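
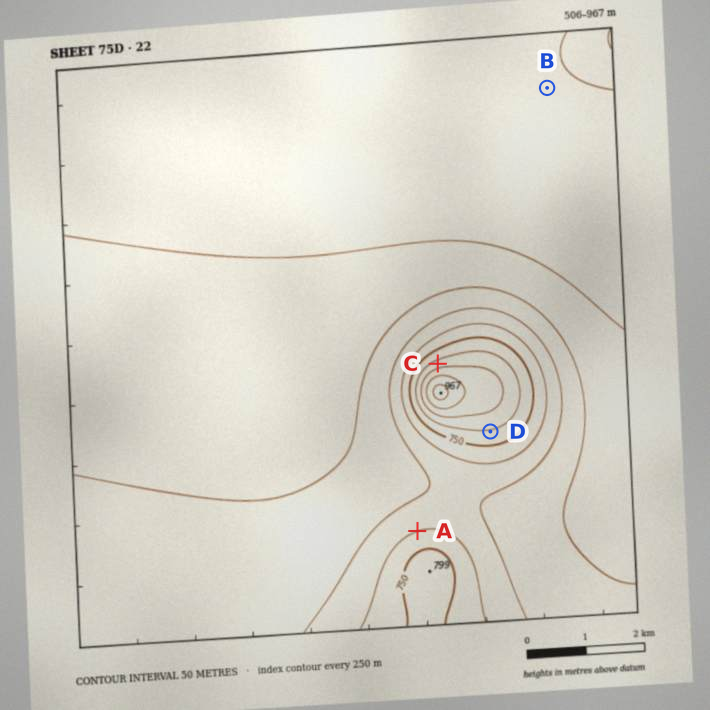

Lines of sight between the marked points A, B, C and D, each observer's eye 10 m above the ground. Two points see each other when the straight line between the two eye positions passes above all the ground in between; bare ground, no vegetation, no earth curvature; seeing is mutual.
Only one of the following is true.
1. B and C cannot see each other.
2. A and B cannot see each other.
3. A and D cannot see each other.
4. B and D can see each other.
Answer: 2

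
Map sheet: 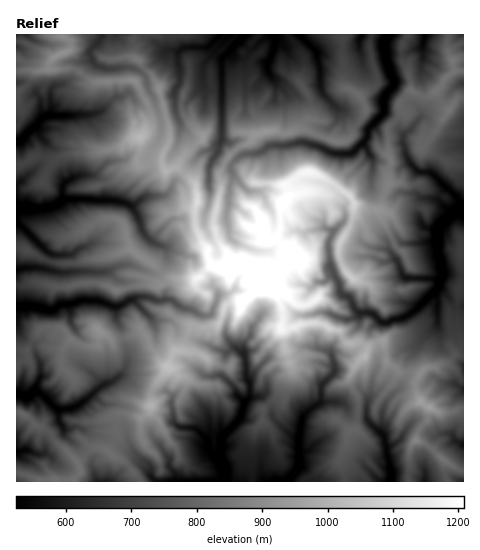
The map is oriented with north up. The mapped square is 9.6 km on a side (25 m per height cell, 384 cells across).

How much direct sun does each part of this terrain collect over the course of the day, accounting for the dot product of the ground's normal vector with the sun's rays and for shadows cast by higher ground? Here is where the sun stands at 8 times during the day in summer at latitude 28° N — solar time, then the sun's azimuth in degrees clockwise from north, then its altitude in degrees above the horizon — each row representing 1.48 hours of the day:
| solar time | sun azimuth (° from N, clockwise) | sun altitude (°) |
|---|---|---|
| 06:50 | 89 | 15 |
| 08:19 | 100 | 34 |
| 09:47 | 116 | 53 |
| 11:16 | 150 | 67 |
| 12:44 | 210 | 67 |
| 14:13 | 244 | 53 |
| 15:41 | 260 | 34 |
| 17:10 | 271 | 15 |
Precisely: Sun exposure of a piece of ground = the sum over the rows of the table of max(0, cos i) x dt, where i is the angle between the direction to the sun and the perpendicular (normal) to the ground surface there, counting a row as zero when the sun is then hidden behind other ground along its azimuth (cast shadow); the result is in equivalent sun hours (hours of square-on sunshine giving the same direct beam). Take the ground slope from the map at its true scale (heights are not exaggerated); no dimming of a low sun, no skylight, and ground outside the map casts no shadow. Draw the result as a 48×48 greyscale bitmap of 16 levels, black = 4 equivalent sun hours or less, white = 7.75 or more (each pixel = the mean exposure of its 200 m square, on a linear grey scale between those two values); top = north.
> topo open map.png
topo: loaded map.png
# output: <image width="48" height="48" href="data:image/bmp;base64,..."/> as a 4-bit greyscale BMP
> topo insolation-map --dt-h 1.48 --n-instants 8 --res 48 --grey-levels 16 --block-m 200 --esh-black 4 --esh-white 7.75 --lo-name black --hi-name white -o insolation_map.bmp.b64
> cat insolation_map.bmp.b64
<image width="48" height="48" href="data:image/bmp;base64,Qk32BAAAAAAAAHYAAAAoAAAAMAAAADAAAAABAAQAAAAAAIAEAAATCwAAEwsAABAAAAAAAAAAAAAAABEREQAiIiIAMzMzAERERABVVVUAZmZmAHd3dwCIiIgAmZmZAKqqqgC7u7sAzMzMAN3d3QDu7u4A////AOybq93d7vl73e7+3v7//J3/7v3Kq9ze3Va5rNvf/rq8nezM3v7//bve/+zIvOze62lo3s7v/c3bjbu83u7u7MzL3+7IvO3sicvd6q7u3t7J3MzNzO/+3MzM3//Xm+7ZiN3uhdzN7u29uc3Mvu/+3L7czv52t6uqvd78Vozu7t7udnvdyM79zaz+3udqyo3u7v2aWrze/u/8iL7e6nrr7pre68atvszu73RlczeqzL39mt7f6ovt/choitXKze7rvhSIzLaL3tm7jO3ex4Vu/u66vem8zMx6p+2u3tt2qprKvd3vyavM//6d7t3e3Mm4qtyb7v7IaczO7/yZaUfN//10ru7u/t28vc2K7tzuzN29/rqorHjN3+23Sd7P/s3e7O597d///N3M297cmzh73tzGm97eypms2+y+7v///e7azv6XUSer7dyWm7zcuqmYvbze7/3u7e7Lu7icuau93Mu7zuze3cvMzJz+7XzvvO6qu+/tiqjN3d7NyEVn3dy83avNxozJadxpre3dWpec3NzKNEgQBL3K7aUQA3hWWLRs2lE2e6lXyUIANTBZZCuq3cqrljEQRCWoUnyWq8q53MqZlmmLvLSa3f/tzMmbqndHe8y0aaqb7Zi4E2ns3dyKvv//7czMy7u73e14p4zd2pQWVZ3ty924zqy5domYnN7M7b68yZ3tzdtQKN2qgRSanIVXmqq7yqrMmXS83c2r7+2BOXurp6zKvu7bib7u/u7Jq3eneZWL3+1ySZaIWbuqvu1lmoes3upVq7vJkSes3Zpwjdy4m7u6zrR87+3M3bRK3bxqNL3uyXmAjcztt4u6vWjN3O/+3pO87cuLa87syJdhK+zdzcu6q7ypm73v7VTMy7mIWqnazu3JZ93u66rbd8mId4mphSjN3ct6Z1uX7c7ct+7v3Mvey+7tqFIAAImZrMxJV7hJ7e/uy8urvdqs7u7u3Lq8zcqpq6oWVyF5rf/+7VacqrzNvb3+l6vN7t3durkFhWvc3czNsoqd7u65vtvN24ed7/7u3bkYeKYyCO/nN5t9umNr3//e7+7r3e/tzqokmaiZYzQASJhrtmq+/6797/7+zM7crNhyqDNqlzAgAER8t47+3Wi6vd3d7u/rytymSsyVQhAWiEKsp77t3LmM3Mp4m+7sub3JWc7cynmrzINquc7u7sqqrLqbmKvcuLylS7vNzN24q7QrzZ3e7u24dWery6u8lrh1SYmIq83smskxz9ve7v3d3cu63Kq8d7mGa7ypq7uom91zju7t7u3N7//+uZy8d4u4e6vKuqyY3utTbu/+zu3c7///7MycdcrKjMurvNtr79ymGezuuq7+zd7/7tmqpazand2ozdp7y5rYVZiN2u7t3utSNVimmLzardya7Lx6zMzEesq53ru+y5iby815q827u9yqy7uM3cyljMmr3Ku73duru7m7uqzNzN3qvNqr3KyYm6i8y7yYi7x5urvO7arN27y8zanu7YuJrrjMu3fN7azau8zu7u7t3rvd7K7u7qi6etmKyA=="/>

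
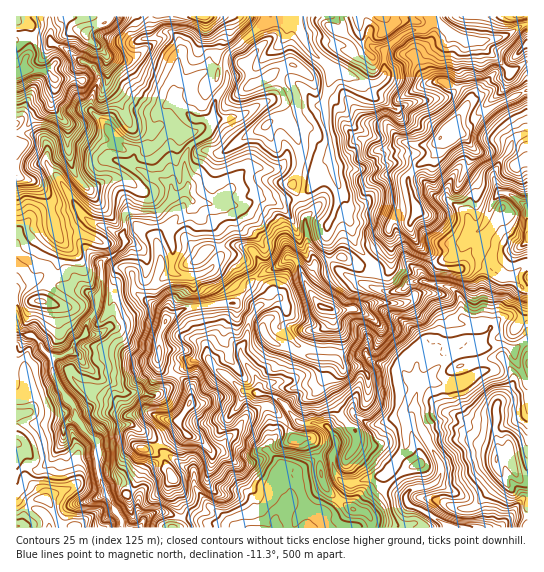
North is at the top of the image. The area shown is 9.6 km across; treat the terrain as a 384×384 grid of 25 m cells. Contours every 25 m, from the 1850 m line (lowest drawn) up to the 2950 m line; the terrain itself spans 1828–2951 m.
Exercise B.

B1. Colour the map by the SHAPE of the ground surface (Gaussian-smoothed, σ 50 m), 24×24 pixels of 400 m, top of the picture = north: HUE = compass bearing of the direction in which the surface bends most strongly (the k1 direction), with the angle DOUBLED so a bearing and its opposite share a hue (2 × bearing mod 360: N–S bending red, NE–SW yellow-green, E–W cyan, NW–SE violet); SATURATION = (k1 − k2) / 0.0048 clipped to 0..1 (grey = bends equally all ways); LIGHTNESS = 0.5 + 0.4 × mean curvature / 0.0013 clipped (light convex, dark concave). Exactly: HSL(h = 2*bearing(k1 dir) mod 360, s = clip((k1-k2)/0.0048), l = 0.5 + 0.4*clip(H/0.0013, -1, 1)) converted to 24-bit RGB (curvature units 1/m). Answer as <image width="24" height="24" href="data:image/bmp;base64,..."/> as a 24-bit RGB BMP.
<image width="24" height="24" href="data:image/bmp;base64,Qk32BgAAAAAAADYAAAAoAAAAGAAAABgAAAABABgAAAAAAMAGAAATCwAAEwsAAAAAAAAAAAAAwoGzTbk6ZdfN9NT3MQBZ8K0ADJkI8bxFizxedlMyUG5Dep15VoyVinWEblZWtoBmodu4a36zVULWmQNT2Hclh7kgSGYsS9c3g0mbxLje2D5WDoQESwBSSYb83Ibfyum3ZQxxp/aYMoCbZZGJa22BhlqFj9ujWLzKr3VtrlRMCDNMdsXorzFisUtcpGSaVNVbRJpLX31KqYNsdgKv3UqppWhJNZqQ8/TXOwNl2rp2WNiUPHhxVWRuQj1l0fNyl0kVRG4pX0WYvobJI56PlFODoXiVls+XXKPKkrCaRpmH0WqcJACFt1eQ6Nf0XtztmyQZHo9u0/jzP+BNOxNmxDeVUbpjCaGG666sipCyU5ilXat/fhl5YJlvcamcxqOQV7m+n5BnuaxuAKxDMgEdKY5RtKkUUBcate2+k+u+JUN97bDIMz5yP9pw4N0vbAo/d9+BlLIwqmJzRz6bQSllkMSnaW2MhL9ihEegwIqppsauIAAzgde0hr/Vi5Pn0e3674jM6KauKn9ZH+p/r3/kswS6yERNTrVzFIAT57qRMYF1RT1qfae1fbW9kHGu2s25PFdoj5pxdMhCjAeZic/LlUhFTSUQY1QGG14x6/jStnTRkAkhLBoHxRqqgI7Rz5u5MYxZt/OVNjJ4VVeEbZVcW2dAPGtVzbenszyumcOcGwBt1vXddR9bTkh2l3vF8u7ZHcuUwKkZNQwlS+KeokmKi2xLXoE6WKq81PffhP8SIxAzamiCZoKOm3+6U3inW30z0C5w7FYhVQEYADMBa9nIZH61NFCO9+3UQjO9gCBpc7BfJhdn0YSXirjbtTYsbmku295ZewCDebtVJVk/bXlmeIZgW2pNuGtST4cnagQ8fsCA1KqXAERFXYstK0RB68isvkZ+eVpnSnlPGpmou/G+LzuB3kzj5bak15QxB9X/qJb7nB1fL3VWX5JcjH1TMmVc03GBZlzZrsXWnaXGByJq0mN3X6yzVdu39rvqtp/wyavs67DOEUsmYyhPTbm52PPqwsT536L3sRv/6tX2aFbFHU22so9JZlI4qZhDPnk8jG9Pi2hUF2W5ex6kkdqJNXAoi4YkLzwRd15E0ZSy0W68FBUt0vnSdn1ALxYSXTgXuKMnCHUGcwABcg4WWdfPtcvdw/TYhG1zfmZckadhoR4vAKdQzo2kyHhiSDqU05ytI08/YVQuJN3c5dD7cf6Xsz/XobTcjDqS3dKGLAciofjPdKnYs3i7aJ55eIHQdF+HuIS2icfFiJnZRUjnfBkfl8qPR06KdrKSfU+7f9rbjzait+mSxlkMFhMgq1g+sz/J6ZeRkv6RYE4YQG9SkmR7pn93GHcYSHlmpsSKW4mKXB4ZaN9ODIhObHEis65uhVlraY1tZnxbVH1jrjQz77aXLlBggkmGPG953Ie77cTC2OXzOk3DTJhCnFa6Pkncc39JetOMPA031vPVi06JV26xoMPIMYI4g0xaa4FZhH1gc3BJgm49O5pCzYCkUCxeVHgweHdF4PHMWCwUiwkeU79aE3IzWA0KufHfih5/a/JDRbKurn/JglOzh1lITU6Yh2VWlYxgU3dqS5OkYsKUr3trgHxXMjF/0zS2adXT6IyE02BhELWQqsA9PBJisLbY1L2KDgkt7fbVKzM/dG1CglU/l6CKTkeQXXXS2LTjdVOZV3GBR6SJub2KRERqh0Kkjbneg0jCdblL15useEGatvHJEYvhcmTE3nBoHQ8k5fXCe6DISx1brNqoYnWegpKwMKyGRYFnvpHNwqfYXXWcg6iIQzKAi9HAdDKeiumshjHRz4DL37TZyqhMSEQrNm1MRi+G4uqtOOIZLwQVOqRemLNrTXBmi11gmHdRaiaNPFYeSIIwvHd/fY5tNDt0TLRTSr+pyh0RHm4SS41R1pOczWiSz3PkMFo3HmpL5d6tpyzYANvm4dWcjYJrXoR9VmR3ooSYGGaR79TjX2i3UrNdk0xcOqOrj7h8Wz8sQWuV6JDUPXvPNOKm7tbkGZu57rr6r5rqmPD0JZbnNQAg2O+pcrOwWn98TlF6dZFZOiGUs9yJUp+stovCsNvWaSVUZ0Exwc6MDxY1SsM+XLt7oEtZW4E9+ixtMGYNyKBtKWwOSgEZ1PfmRuGKeiKD0XGpNEddqGlHUpYtC2kp5JmvP5NKZiZItFiIXoWs4s5oBWpYzs3no2FbbHQ7SEQkGGk59tXxkbl6OyOAfdTJ4Vlc36R+PWGmyDUogiS5qeLYca3BgcueFGMxmldOZkJ9ktBtnGS4V0663aS7EYcPfjohvDJ1e4G5oUq9GZMA"/>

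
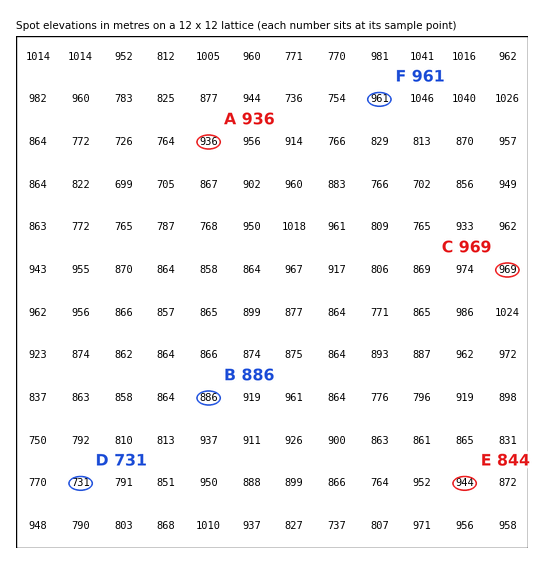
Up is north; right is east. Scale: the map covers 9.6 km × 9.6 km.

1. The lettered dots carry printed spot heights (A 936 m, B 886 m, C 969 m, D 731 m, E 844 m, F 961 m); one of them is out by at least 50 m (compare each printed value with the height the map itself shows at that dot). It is E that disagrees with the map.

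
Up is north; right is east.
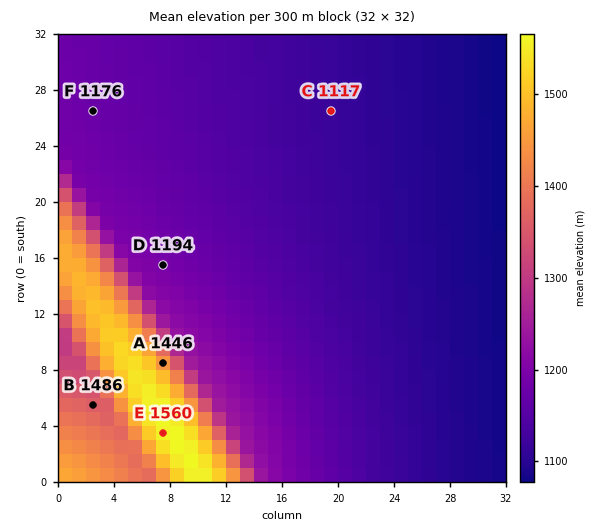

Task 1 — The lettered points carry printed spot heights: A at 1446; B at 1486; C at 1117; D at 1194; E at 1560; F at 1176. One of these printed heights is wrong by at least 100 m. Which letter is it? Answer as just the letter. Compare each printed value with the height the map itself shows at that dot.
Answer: B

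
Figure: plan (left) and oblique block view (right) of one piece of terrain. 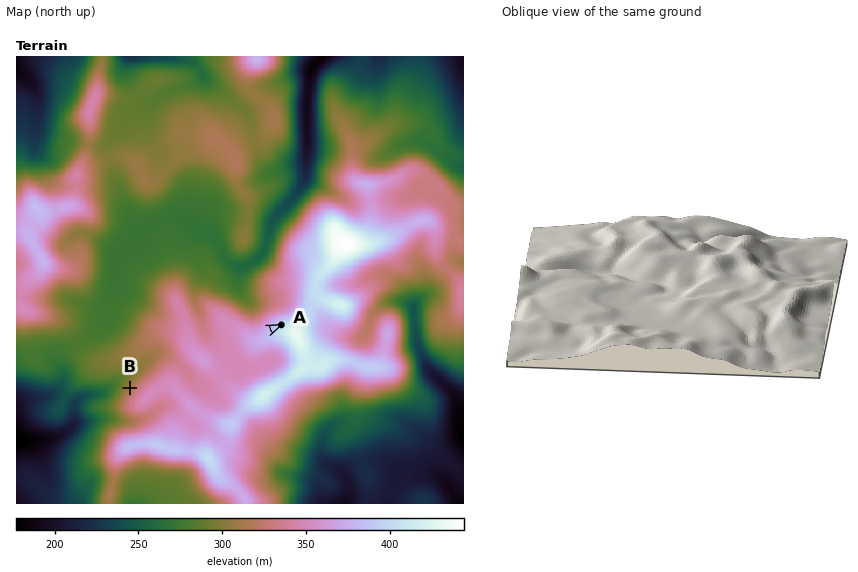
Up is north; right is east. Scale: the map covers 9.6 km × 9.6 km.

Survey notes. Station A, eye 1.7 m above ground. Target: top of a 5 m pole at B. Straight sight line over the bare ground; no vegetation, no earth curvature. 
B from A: not visible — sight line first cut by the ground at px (206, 356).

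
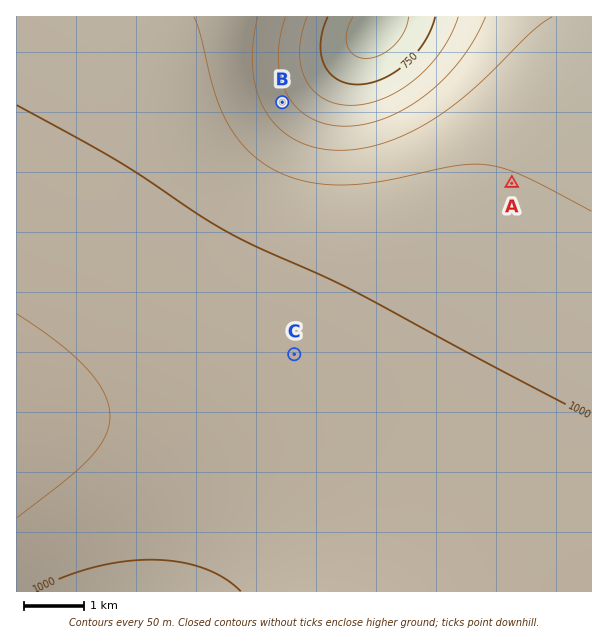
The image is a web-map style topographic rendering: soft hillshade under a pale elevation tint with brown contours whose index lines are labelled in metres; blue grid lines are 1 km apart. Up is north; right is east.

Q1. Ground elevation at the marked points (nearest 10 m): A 950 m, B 870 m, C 1020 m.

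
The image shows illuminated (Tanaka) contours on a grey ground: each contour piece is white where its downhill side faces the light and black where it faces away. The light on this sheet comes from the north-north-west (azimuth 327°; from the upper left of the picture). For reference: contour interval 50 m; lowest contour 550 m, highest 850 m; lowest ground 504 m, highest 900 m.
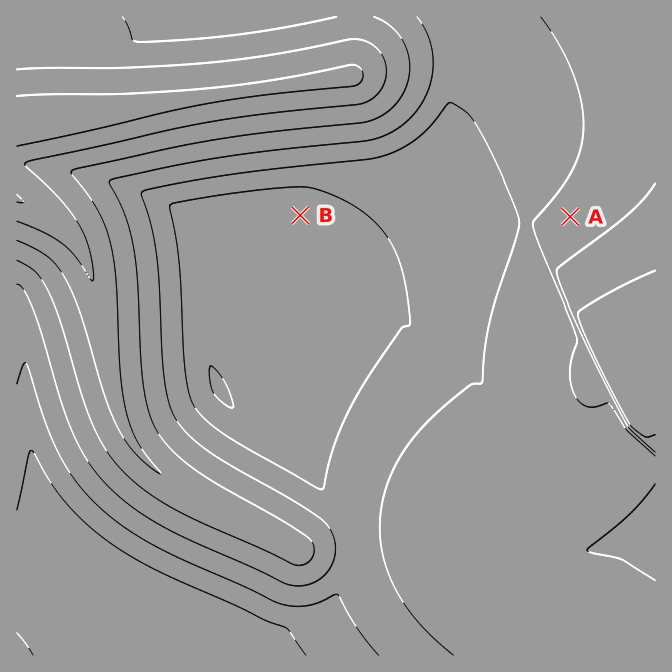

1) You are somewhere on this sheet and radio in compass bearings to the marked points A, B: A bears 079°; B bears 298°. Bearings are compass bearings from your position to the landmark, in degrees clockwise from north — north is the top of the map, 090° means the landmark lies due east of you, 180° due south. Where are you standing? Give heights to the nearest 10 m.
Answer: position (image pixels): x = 375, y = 255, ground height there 590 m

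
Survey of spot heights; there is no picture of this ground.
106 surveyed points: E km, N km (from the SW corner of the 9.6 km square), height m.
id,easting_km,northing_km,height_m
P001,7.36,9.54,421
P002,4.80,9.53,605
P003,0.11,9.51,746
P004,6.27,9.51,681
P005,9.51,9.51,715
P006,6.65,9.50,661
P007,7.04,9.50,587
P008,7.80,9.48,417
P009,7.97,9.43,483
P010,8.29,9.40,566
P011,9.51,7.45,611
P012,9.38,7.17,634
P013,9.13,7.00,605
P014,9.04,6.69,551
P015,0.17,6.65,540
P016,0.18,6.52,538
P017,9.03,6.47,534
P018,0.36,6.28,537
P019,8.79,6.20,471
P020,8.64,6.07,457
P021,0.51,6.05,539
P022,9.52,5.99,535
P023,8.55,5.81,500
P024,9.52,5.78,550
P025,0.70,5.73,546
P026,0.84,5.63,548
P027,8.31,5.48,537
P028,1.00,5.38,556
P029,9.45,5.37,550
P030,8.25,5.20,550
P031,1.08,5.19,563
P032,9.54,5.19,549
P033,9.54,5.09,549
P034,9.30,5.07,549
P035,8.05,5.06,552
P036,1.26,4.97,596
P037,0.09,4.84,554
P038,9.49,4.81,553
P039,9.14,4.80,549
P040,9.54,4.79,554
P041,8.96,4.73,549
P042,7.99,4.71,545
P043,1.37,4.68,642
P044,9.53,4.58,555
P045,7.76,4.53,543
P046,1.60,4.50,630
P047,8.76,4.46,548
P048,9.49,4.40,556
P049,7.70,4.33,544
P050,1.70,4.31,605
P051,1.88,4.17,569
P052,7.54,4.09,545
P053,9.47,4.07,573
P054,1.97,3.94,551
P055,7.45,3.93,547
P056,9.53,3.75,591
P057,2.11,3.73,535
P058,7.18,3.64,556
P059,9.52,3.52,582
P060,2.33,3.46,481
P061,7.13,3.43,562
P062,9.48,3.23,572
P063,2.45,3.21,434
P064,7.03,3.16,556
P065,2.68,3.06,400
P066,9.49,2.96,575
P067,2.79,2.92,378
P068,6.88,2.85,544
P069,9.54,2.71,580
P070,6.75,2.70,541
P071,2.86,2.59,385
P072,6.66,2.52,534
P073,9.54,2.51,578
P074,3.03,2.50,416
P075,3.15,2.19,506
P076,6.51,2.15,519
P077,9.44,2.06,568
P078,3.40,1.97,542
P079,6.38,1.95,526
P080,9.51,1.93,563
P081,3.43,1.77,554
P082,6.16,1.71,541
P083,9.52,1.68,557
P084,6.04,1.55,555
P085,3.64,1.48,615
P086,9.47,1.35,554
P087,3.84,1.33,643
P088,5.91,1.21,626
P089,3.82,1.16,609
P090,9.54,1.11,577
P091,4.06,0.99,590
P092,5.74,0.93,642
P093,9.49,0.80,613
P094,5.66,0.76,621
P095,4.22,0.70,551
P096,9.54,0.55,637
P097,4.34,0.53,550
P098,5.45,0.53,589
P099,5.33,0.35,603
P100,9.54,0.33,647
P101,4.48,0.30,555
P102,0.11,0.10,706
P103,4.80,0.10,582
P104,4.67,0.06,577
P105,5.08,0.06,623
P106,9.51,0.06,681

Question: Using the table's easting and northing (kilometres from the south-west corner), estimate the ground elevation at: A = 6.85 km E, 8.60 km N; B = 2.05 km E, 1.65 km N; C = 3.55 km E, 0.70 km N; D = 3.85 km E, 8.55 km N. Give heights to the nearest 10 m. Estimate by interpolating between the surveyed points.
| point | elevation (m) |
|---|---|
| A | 710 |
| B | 440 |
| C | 540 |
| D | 540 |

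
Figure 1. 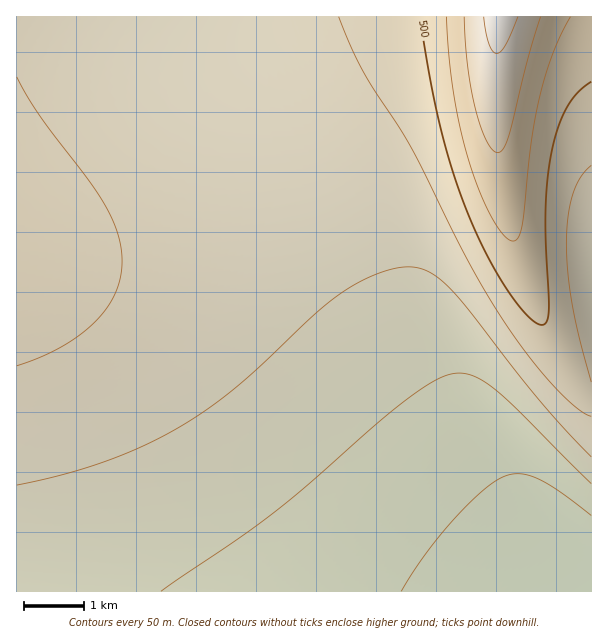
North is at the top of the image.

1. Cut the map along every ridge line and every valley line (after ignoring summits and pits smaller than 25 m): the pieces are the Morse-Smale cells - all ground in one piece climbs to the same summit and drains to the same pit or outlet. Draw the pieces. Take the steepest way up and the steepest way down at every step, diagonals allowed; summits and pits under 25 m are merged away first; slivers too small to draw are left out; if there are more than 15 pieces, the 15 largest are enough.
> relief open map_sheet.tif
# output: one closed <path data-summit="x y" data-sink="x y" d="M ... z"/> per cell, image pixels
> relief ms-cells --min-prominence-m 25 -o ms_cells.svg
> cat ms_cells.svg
<path data-summit="17 249" data-sink="591 591" d="M182 16l-166 1 0 574 563 1-37-38-49-59-91-123-68-103-126-213z"/><path data-summit="500 17" data-sink="591 591" d="M500 16l-317 0-1 2 26 38 126 213 78 118 54 74 64 79 46 49 5 3 10 0 1-193-10-3-5-7-29-53-20-51-20-67-9-53-5-63 2-52z"/><path data-summit="500 17" data-sink="591 282" d="M591 16l-90 0-3 17-4 51 5 81 17 83 12 37 20 51 29 53 10 9 5 0z"/>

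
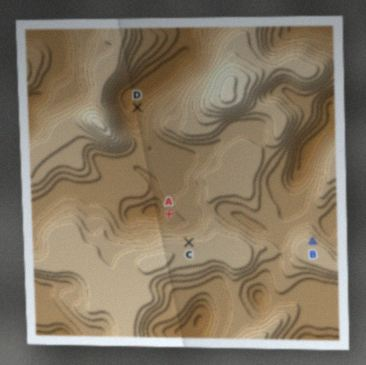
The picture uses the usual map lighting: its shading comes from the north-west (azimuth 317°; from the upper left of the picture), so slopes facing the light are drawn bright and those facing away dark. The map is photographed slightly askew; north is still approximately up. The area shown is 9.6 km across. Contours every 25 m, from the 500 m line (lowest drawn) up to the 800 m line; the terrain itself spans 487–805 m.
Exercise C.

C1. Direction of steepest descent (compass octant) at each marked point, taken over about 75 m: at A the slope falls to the W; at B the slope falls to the NE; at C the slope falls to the N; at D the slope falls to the NW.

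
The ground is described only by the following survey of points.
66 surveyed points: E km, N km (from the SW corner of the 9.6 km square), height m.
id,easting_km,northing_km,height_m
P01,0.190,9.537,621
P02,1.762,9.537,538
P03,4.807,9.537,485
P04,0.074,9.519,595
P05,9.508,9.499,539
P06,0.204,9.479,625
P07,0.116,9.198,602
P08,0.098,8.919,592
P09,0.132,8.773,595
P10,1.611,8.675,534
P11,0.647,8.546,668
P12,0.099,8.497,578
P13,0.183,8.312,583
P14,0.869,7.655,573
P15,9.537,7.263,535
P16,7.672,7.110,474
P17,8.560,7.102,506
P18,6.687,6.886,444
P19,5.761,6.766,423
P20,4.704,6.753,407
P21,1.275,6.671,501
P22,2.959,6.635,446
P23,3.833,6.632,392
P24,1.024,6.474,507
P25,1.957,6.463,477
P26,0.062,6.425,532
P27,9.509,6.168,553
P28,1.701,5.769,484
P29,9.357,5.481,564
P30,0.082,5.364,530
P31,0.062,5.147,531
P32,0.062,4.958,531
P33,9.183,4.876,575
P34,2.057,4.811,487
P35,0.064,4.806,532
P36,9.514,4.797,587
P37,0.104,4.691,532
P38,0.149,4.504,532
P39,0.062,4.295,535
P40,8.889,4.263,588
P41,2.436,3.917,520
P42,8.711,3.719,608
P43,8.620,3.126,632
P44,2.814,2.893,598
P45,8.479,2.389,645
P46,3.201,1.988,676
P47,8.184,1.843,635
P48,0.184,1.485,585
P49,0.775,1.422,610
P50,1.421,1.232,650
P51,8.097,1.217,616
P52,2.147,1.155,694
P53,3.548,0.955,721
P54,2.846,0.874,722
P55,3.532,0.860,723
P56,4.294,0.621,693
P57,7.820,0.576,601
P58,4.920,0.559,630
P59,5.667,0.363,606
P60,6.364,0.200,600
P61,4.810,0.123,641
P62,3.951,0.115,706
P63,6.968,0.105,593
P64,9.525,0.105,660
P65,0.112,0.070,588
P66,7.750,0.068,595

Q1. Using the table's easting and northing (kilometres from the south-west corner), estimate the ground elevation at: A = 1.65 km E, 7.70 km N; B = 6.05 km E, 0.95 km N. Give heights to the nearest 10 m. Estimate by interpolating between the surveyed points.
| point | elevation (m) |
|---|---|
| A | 500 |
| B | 610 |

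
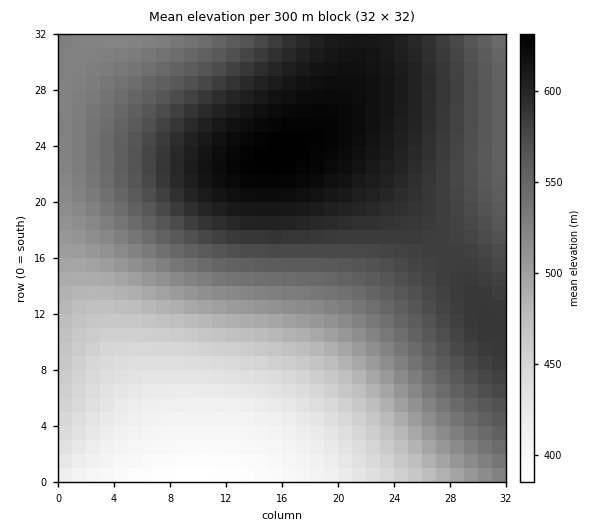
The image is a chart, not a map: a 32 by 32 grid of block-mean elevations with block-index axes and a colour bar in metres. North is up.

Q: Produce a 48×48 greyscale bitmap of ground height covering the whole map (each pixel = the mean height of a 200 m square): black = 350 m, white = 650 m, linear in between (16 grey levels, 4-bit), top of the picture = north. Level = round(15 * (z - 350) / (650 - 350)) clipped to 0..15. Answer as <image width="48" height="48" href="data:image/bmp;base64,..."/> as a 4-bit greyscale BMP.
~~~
<image width="48" height="48" href="data:image/bmp;base64,Qk32BAAAAAAAAHYAAAAoAAAAMAAAADAAAAABAAQAAAAAAIAEAAATCwAAEwsAABAAAAAAAAAAAAAAABEREQAiIiIAMzMzAERERABVVVUAZmZmAHd3dwCIiIgAmZmZAKqqqgC7u7sAzMzMAN3d3QDu7u4A////ADMzIiIiIiIiIiIiIiMzM0REVVZmd3iIiUMzMyIiIiIiIiIiIjMzM0REVVZmd4iJmUQzMzMiIiIiIiIiIzMzNERFVWZneIiZmURDMzMzIiIiIiIiMzMzRERVVmZ3eImZqlREMzMzMyIiIiIzMzMzREVVZmd3iJmaqlREQzMzMzMzMzMzMzNEREVVZnd4iZmqqlVERDMzMzMzMzMzMzRERFVWZneIiZqqq1VUREMzMzMzMzMzNERERVVmZ3iImaqqu1VURERDMzMzMzM0REREVVZmd3iJmaqru1VVRERERERERERERERVVWZnd4iZmqq7u2VVRERERERERERERFVVVmZ3eIiZqqu7u2VVVERERERERERFVVVVZmd3iImaqru7zGVVVVREREREVVVVVVVmZnd4iJmaq7u8zGZVVVVVVVVVVVVVVmZmZ3eIiZmqq7vMzGZVVVVVVVVVVVZmZmZnd3iImZqqu7vMzGZlVVVVVVZmZmZmZnd3d4iJmaqru7zMzGZmZmZmZmZmZmd3d3d3iIiZmaqru7zMzGZmZmZmZmZ3d3d3d4iIiImZmqq7u8zMzHZmZmZmd3d3d4iIiIiImZmaqqu7u8zMzHdmZmd3d3eIiIiIiJmZmZmqqru7vMzMzHd3d3d3eIiIiZmZmZmZmqqqq7u7vMzMzHd3d3eIiIiZmZmZqqqqqqqqu7u7zMzMzHd3d4iIiZmZqqqqqqqqqqu7u7u7zMzMy3d3iIiJmZqqqqqru7u7u7u7u7u8zMzMu4iIiIiZmqqqu7u7u7u7u7u7u7zMzMzLu4iIiJmZqqq7u7vMzMzMzMzMzMzMzMy7u4iIiZmaqru7zMzMzMzMzMzMzMzMzMu7u4iImZqqq7vMzMzM3MzMzMzMzMzMzMu7u4iJmZqqu7zMzd3d3d3d3czMzMzMzLu7u4iZmaqru8zN3d3d3d3d3d3czMzMzLu7uomZmqq7vMzd3d3e7t3d3d3d3MzMzLu7upmZmqq7vMzd3e7u7u7t3d3d3czMzLu7upmZqqu7zM3d3u7u7u7u7d3d3czMzLu7upmZqqu7zM3d3u7u7u7u7t3d3dzMzLu7qpmZqqu7zM3d3u7u7u7u7u3d3dzMzLu7qpmZqqu7zM3d3u7u7u7u7u7d3d3MzLu7qpmZqqu7zMzd3e7u7u7u7u7d3d3MzLu7qpmZqqq7vMzd3d7u7u7u7u7t3d3MzMu7qpmZqqq7vMzN3d3u7u7u7u7t3d3czMu7qpmZmqqru8zM3d3d7u7u7u7t3d3czMu7upmZmqqru7zMzN3d3e7u7u7t3d3czMu7upmZmaqqu7vMzM3d3d3u7u7t3d3czMu7upmZmZqqqru7zMzN3d3d7u7d3d3czMu7qpmZmZmqqqu7vMzM3d3d3d3d3d3czMu7qpmZmZmaqqqru7zMzN3d3d3d3d3czMu7qpmZmZmZmqqqu7vMzM3d3d3d3d3MzLu7qpmZmZmZmZqqqru7zMzd3d3d3d3MzLu7qpmZmZmZmZmaqqu7vMzN3d3d3d3MzLu6qg=="/>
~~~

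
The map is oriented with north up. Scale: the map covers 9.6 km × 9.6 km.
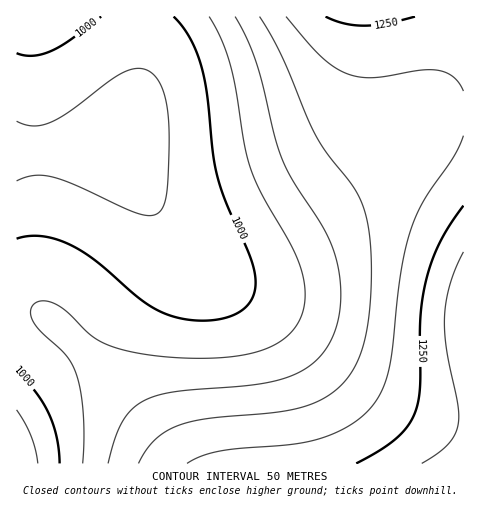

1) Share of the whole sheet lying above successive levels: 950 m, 92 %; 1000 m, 73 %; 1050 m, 56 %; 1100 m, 44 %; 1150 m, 33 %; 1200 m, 16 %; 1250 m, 6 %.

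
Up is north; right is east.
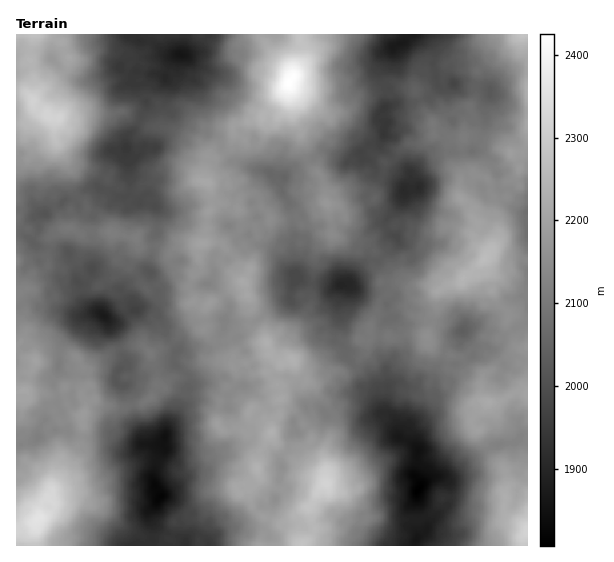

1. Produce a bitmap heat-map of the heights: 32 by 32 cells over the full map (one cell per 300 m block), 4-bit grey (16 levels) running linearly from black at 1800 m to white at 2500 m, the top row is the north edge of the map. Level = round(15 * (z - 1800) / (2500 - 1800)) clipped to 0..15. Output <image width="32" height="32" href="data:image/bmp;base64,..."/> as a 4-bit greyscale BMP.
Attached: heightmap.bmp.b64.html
<image width="32" height="32" href="data:image/bmp;base64,Qk12AgAAAAAAAHYAAAAoAAAAIAAAACAAAAABAAQAAAAAAAACAAATCwAAEwsAABAAAAAAAAAAAAAAABEREQAiIiIAMzMzAERERABVVVUAZmZmAHd3dwCIiIgAmZmZAKqqqgC7u7sAzMzMAN3d3QDu7u4A////ALuYdTMzM0Z4mql2QyI0WJu8qXZDI0RWeJmph2MiJFiau7qHUhI1Z4iJqZhjESNnmZu6l1IRNXiYiauoYxEjV5mJqYdTEjV4mYmrqGMRE1eIiJmGQiJGZ5mImodTITRniHeIdkIRRniJiIh1QiJGd3d3eIZTMkaIiYd3ZDIjV4iHh3iHZlRWd4iId2QzNFeJiJh4h1ZmVneImIdkREVXiIiId3ZVZlZ3iJiHZURVZniIiHd2VWZneImZh2ZVZmZ3eIh2VVZmZ3eJmHZmZmd2Z3iHZEM1VWd3iIdlVmZndmd3dlQyNFV4d4dmVEVmZ3Znh3ZURERWeIiHVVQ0VmeIiId2VEVVVnd4l1RDI1ZomZmHZlVFVVZ4iIdUVERVZomal2VVVmZneIh3ZmZlVVZ4mpdVZmZmZniHd2ZndlRWeJmXVVZWVVV4h3d2d3ZURXeIhmVVVURFeIh3Znh2VDRoiHdmZlRERniIdmZ3ZVMzWId3d3dlRFZ4iHZmdlRENGd3eIiYZDNFeIh3d3ZUREVmZ4iZqXVERWd4iIiHZERWZmd4qrqGVFVWeJmZmHUzVmZmeKuqhlREVWeJu6h2Q0VWZWiqmHVDMzRWis24dURVRFVomZhkMzIzRYrNuGVEREVWaJmIdTMyI0Z5u7hlMjRFZompmGUzMiNGiZqpdTIjRGeK"/>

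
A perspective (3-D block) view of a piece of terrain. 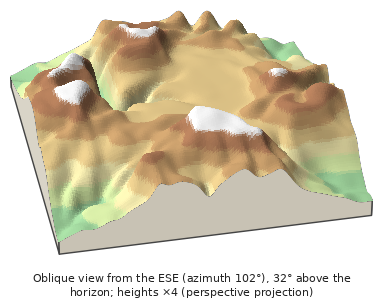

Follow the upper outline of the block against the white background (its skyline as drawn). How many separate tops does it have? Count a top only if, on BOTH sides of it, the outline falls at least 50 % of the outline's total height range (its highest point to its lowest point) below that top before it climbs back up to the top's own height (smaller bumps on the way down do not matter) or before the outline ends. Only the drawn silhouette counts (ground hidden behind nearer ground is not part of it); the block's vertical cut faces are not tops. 0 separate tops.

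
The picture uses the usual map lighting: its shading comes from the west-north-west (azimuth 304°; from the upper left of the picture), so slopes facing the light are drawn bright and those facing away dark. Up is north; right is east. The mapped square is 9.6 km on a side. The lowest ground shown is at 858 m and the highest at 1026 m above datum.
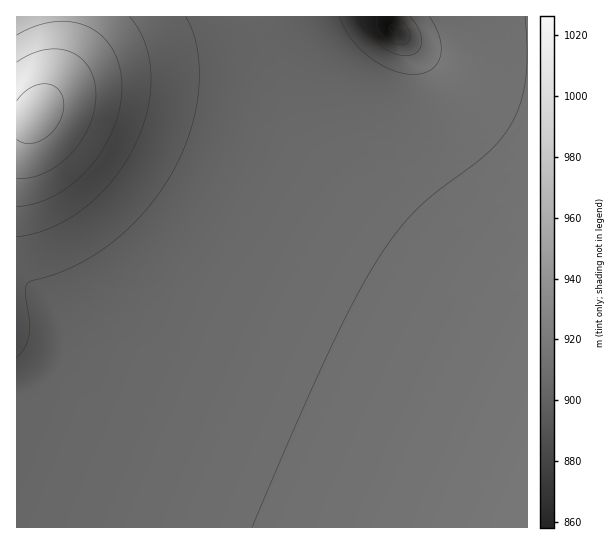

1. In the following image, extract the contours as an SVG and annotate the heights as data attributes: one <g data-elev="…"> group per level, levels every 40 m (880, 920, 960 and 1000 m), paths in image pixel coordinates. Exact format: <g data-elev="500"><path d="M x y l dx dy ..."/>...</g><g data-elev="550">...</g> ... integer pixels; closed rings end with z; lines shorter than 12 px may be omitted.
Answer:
<g data-elev="880"><path d="M396 17l9 7 5 9-1 8-4 3-11 0-11-7-6-11-1-5 2-4"/></g><g data-elev="920"><path d="M429 17l7 10 4 11 1 9-1 10-3 7-6 5-8 4-9 1-11-1-12-3-22-13-18-19-7-11-4-10"/></g><g data-elev="960"><path d="M17 237l17-3 16-6 16-8 16-10 15-13 14-15 12-16 10-17 8-18 6-18 3-19 1-19-2-16-4-16-7-14-8-12"/></g><g data-elev="1000"><path d="M17 179l13-1 15-5 13-8 13-11 10-13 8-15 5-16 2-15-2-14-4-12-8-10-11-7-13-3-13 1-15 4-13 8"/></g>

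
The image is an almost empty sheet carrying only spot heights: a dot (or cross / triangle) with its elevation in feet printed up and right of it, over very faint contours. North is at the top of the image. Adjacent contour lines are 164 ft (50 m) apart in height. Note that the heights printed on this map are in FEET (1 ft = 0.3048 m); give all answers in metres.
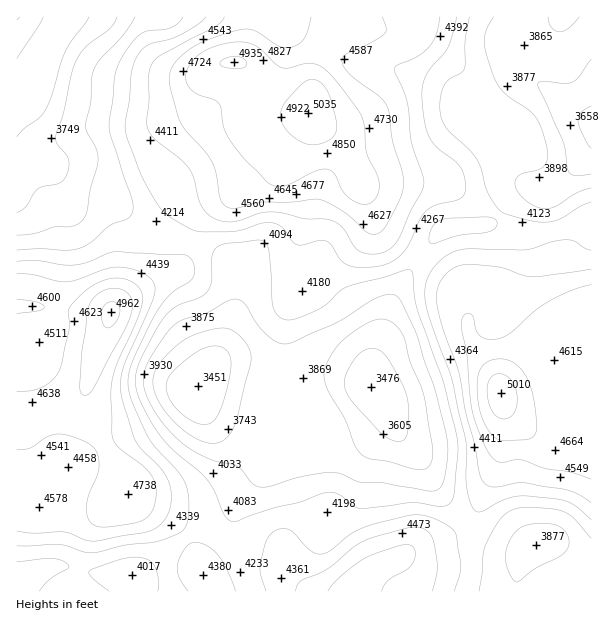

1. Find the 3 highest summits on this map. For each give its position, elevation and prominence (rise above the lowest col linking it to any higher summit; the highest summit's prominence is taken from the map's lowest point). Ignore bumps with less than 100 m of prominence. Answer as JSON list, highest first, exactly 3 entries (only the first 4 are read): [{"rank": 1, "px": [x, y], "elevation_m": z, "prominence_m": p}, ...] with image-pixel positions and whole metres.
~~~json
[{"rank": 1, "px": [308, 113], "elevation_m": 1535, "prominence_m": 483}, {"rank": 2, "px": [501, 393], "elevation_m": 1527, "prominence_m": 237}, {"rank": 3, "px": [111, 312], "elevation_m": 1512, "prominence_m": 222}]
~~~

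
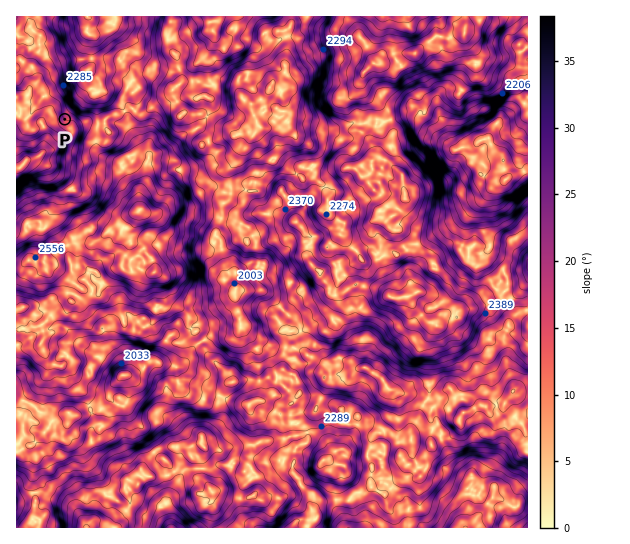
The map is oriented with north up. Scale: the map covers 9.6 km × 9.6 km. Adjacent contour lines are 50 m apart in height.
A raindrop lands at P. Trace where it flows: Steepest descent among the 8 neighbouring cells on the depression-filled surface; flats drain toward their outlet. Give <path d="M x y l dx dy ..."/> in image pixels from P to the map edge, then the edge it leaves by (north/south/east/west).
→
<path d="M65 119l-2 2-18 0-3 1 0 3 4 5-1 20-8 8-3 0-1 1-6 0-10 10"/>
exit: west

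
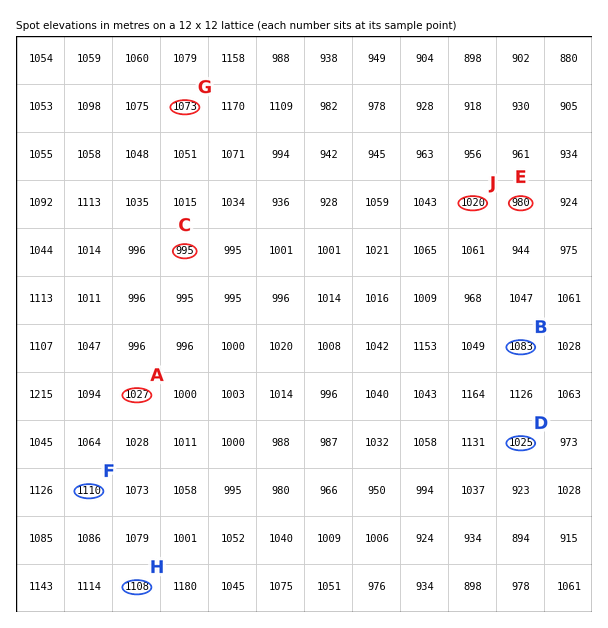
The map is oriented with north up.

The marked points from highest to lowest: B A C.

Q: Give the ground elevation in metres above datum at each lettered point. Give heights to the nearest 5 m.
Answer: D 1025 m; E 980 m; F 1110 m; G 1075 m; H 1110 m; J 1020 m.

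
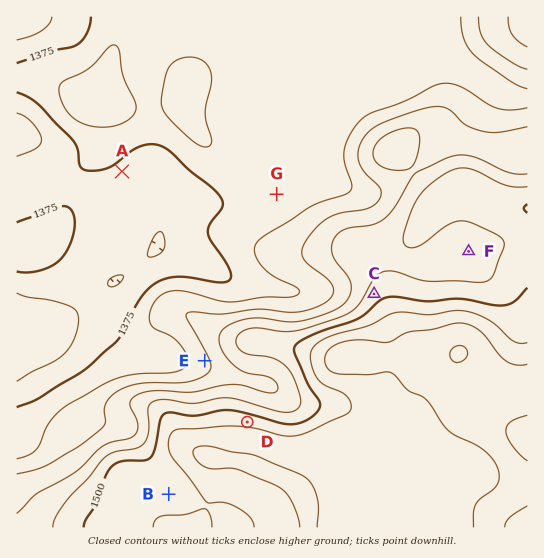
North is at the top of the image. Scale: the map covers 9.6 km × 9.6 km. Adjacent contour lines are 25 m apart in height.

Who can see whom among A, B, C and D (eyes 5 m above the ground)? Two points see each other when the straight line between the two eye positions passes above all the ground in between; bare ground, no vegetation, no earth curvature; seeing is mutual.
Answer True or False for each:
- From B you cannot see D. True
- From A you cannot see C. False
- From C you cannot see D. True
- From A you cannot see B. True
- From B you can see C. False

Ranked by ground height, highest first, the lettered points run F E G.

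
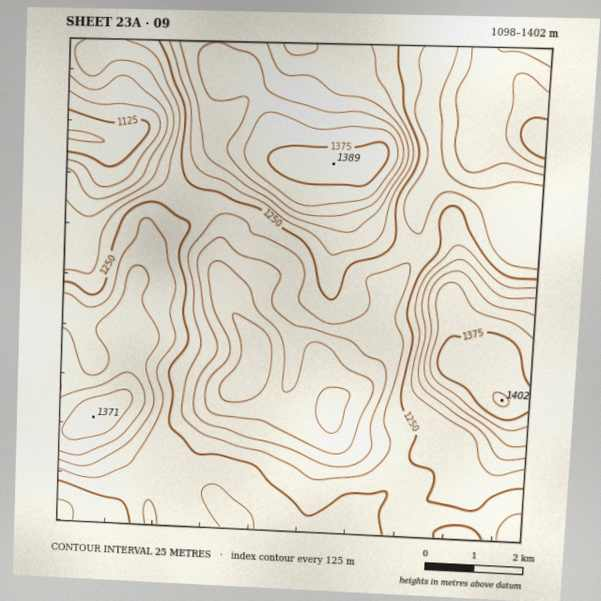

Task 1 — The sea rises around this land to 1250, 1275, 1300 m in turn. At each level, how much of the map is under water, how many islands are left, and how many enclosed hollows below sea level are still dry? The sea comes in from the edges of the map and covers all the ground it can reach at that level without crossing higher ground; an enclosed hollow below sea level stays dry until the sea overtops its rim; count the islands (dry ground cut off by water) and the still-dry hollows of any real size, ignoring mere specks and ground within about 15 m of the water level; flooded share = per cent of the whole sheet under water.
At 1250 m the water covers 50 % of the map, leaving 0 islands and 0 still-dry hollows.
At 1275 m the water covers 67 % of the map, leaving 0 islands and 0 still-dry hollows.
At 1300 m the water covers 76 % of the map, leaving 0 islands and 0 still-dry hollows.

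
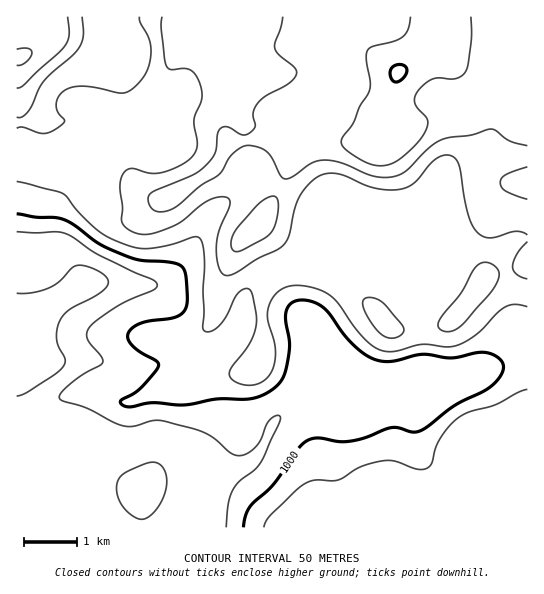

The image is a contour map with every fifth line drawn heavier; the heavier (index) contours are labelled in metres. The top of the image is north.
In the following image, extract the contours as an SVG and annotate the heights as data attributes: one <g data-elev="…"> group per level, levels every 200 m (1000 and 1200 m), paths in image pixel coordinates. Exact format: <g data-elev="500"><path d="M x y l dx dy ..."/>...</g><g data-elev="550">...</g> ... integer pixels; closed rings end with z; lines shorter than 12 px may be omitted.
<g data-elev="1000"><path d="M17 214l18 3 27 2 12 6 25 19 24 11 18 5 33 3 5 2 5 4 2 8 1 21 0 8-4 6-10 6-32 5-8 4-5 6 0 6 5 7 8 7 15 8 3 4-4 6-14 17-20 13 0 2 4 3 6 1 22-4 32 2 32-6 32 0 10-2 10-5 10-9 6-10 5-27-4-25 0-8 4-9 9-4 12 1 12 6 30 37 12 10 12 6 16 1 30-7 30 4 29-6 12 3 8 7 2 5-2 6-11 13-37 20-33 25-8 1-20-5-28 11-14 3-12 1-21-4-12 3-9 10-24 34-23 22-4 8-3 12"/></g><g data-elev="1200"><path d="M411 17l-3 12-5 8-9 4-21 5-5 4-2 8 4 23 0 9-11 17-6 16-11 16 0 6 4 5 14 9 13 6 12 1 10-4 16-13 12-14 4-8 1-6-11-14-3-6 2-7 6-8 12-7 21 0 6-2 4-4 3-8 3-23 0-25"/></g>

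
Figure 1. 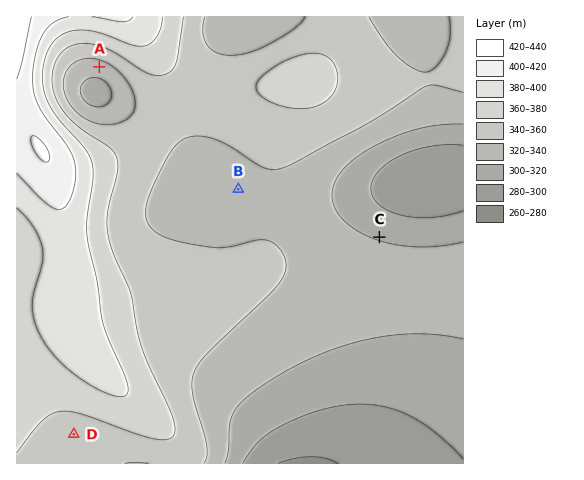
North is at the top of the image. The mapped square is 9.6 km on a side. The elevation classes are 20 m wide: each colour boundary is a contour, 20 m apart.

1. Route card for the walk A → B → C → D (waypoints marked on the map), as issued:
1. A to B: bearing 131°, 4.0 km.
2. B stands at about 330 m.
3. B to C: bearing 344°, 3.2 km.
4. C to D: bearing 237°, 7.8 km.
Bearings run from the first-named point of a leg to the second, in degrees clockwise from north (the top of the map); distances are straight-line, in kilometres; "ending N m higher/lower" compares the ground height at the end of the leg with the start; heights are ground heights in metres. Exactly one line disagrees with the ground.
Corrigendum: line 3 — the bearing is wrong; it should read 109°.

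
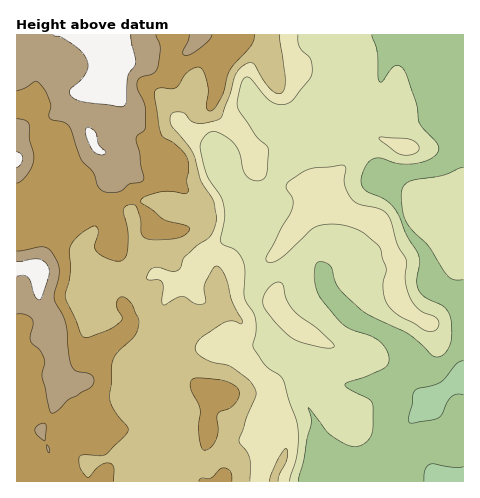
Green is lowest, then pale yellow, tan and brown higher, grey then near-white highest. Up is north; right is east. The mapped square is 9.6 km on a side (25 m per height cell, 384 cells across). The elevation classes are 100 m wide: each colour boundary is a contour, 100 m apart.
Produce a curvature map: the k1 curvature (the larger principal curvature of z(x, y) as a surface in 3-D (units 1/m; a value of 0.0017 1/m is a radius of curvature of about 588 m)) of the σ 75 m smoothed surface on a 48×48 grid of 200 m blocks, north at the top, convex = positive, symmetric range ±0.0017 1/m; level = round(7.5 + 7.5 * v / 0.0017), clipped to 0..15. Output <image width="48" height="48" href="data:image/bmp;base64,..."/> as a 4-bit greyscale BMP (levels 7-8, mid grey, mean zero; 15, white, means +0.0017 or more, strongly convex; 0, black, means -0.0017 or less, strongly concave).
<image width="48" height="48" href="data:image/bmp;base64,Qk32BAAAAAAAAHYAAAAoAAAAMAAAADAAAAABAAQAAAAAAIAEAAATCwAAEwsAABAAAAAAAAAAAAAAABEREQAiIiIAMzMzAERERABVVVUAZmZmAHd3dwCIiIgAmZmZAKqqqgC7u7sAzMzMAN3d3QDu7u4A////AIeJqIiKh4eJmZqZuoeN6FeIeIiImYd3iHiKuHeJmIeId4qJq6iL+4d4iIh4mod4iHiMuHeJiIiId5uZmah4/ph4iZh3mpiIiXeNl3iId4mIeIzKiIh335d4iZmIipiIiXish4iIiJmYd3v6d3d3v5d4iZmZiJmIiYm7Z4mImrqId3r6iId3z6mJmZmYeImIiYich4iby5iHd4v5iXd43KmJmpmIiHiIiXd6qHm8lnd3d3nYmod52oibqpmHd3d4iXeJuZq6ZneIh3nJq5iK2Hi7qpqpiId4mXeJqIm5Z4iIiJ3/7cqqyHq5iIiJmHd4mXeJqZq6iIiIeM/Lu7mpuZqHiIiIiImJmHibuqq6d3eIedqImYmpqIqIiIiImZqphnd52oi6dneIi7l3mIuYh4mIiIibqIm7hndp6om7l3eIq5h3iJt3iJiImqrMl3i8mIl66om8yoiJuYd3eLlniZiazM3Kh3i9qoqq6oeKvcmJuZmXeNp3mZq7qZmZdnrNqnet6oZ4icqJuYmqmeqIqqupd3iIh63tmGWP6Yd4iKuYqYiJm+qJq6mId4iJm//tqIjfqHd4maqYioiIrambqYiId4iav/ubp5r9dWeIm6q3ipiJ22ermId3iIiaz6d5l3n8ZneJq4epiJma2XebmYd3iImZz3VomGjsmYiJmYaKh3mbuYaKqYd4iZmJvnZ4qcvtuYd3iYh3moecqZiJmYd3iIiIrpd4u//cqYiJrKiIqoedmZmpmYZ4iIiIrbl563nMl3mrvIaIiZebmYiamYd4h3iJzKmOx2eruXiZu5mYiZipaHd5qqh3ZniK6ne+h3iJq5h4u5ze7czad3d4mqmHZoid54rpd3iHiaqIynnKqrz7h3d4iZqpiarPuK+XeId3iIh5uHq3eIncmHd3iZmrzu7+qdx3eId3iIeKpoqHeIrbmHd3eIiKu7q7mfpnd6iHeJmaqYd3eK3amIh4iIeKuoeIift3d7h3d4mqq5mpms2YiImJmYmauXV3i9/9qdmId2eaqb66mdxniKupmaqpunVniZms7eqYiHebiNl4ivp3iKyoiImZvJZniIiHjPyYiaq7rLiZnel3d72Xd4iHjMhnqqqpiuuHd4zbu5iIv7lnd9yZh3h3ecua7//sl8lnd464mXia2phVavqJqYiHd4rP/tuql7p3Zq6YmXrKiKtVv8dniZiId3raiKl4iJqqmMyImpu3Vq28/Ih3eIiHeJuXaKl3d4iJurmIiqqod4z+t3iIiHiIiKp3eKl3d4dniZiHi7uYeYn/l2eKuoiIiJiHeJmIiId3m8uorbiImoevyHed+4eIiYh4iZiIiIiIqqvMzHV2q3af11ef6piJiHd4iZh4iJiJp3iazIequ2af5kfPqZmYiId4iZh3d5iJp2eKu83KrYiu+XrvmIiHeIiHiZh3d4mIp2eau6mojdma/6rfiImYiIiHiYiId4iJl3iruoeZieyIn8vNh3iZmYiIiYeId4iaq8uqmYZ4dp3Ki9uKl3aIiId4mYd4iA=="/>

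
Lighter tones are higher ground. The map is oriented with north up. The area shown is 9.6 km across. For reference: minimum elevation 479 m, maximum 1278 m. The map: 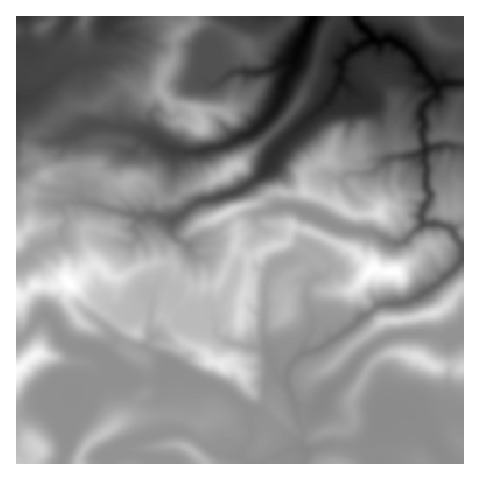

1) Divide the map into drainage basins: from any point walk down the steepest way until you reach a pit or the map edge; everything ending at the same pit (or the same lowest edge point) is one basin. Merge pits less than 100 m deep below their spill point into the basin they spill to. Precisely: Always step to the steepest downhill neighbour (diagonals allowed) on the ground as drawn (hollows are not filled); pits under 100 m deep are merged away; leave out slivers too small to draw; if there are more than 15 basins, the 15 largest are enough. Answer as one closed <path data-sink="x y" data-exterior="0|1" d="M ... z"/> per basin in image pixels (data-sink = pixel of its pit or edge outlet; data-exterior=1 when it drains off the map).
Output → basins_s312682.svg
<path data-sink="374 39" data-exterior="0" d="M463 16l-128 0-12 22-9 37-14 27-10 13-52 50-7 3-6 7-19 9-10 0-12-15-5-10 0-8 5-12 10-11 8-2 0-6-8-11-23-5-11-13-12 4-17-9-8 1-28 20-22 0-23 14-8 11-11 6-2 10 5 11-18 9 1 296 447-1z"/><path data-sink="313 17" data-exterior="1" d="M334 16l-42 0-2 4-16 15-21 13-11-2-19 7-44 0-5 3-11 19-3 14 11 15 23 5 8 11 0 6-8 2-6 6-9 17 3 15 14 18 5 1 8-2 16-8 6-7 7-3 52-50 10-13 14-27 9-37z"/><path data-sink="109 17" data-exterior="1" d="M193 16l-176 0-1 151 18-8-5-11 2-10 11-6 8-11 23-14 22 0 31-21 5 0 17 9 11-3 4-17 11-19 1-17 17-15z"/>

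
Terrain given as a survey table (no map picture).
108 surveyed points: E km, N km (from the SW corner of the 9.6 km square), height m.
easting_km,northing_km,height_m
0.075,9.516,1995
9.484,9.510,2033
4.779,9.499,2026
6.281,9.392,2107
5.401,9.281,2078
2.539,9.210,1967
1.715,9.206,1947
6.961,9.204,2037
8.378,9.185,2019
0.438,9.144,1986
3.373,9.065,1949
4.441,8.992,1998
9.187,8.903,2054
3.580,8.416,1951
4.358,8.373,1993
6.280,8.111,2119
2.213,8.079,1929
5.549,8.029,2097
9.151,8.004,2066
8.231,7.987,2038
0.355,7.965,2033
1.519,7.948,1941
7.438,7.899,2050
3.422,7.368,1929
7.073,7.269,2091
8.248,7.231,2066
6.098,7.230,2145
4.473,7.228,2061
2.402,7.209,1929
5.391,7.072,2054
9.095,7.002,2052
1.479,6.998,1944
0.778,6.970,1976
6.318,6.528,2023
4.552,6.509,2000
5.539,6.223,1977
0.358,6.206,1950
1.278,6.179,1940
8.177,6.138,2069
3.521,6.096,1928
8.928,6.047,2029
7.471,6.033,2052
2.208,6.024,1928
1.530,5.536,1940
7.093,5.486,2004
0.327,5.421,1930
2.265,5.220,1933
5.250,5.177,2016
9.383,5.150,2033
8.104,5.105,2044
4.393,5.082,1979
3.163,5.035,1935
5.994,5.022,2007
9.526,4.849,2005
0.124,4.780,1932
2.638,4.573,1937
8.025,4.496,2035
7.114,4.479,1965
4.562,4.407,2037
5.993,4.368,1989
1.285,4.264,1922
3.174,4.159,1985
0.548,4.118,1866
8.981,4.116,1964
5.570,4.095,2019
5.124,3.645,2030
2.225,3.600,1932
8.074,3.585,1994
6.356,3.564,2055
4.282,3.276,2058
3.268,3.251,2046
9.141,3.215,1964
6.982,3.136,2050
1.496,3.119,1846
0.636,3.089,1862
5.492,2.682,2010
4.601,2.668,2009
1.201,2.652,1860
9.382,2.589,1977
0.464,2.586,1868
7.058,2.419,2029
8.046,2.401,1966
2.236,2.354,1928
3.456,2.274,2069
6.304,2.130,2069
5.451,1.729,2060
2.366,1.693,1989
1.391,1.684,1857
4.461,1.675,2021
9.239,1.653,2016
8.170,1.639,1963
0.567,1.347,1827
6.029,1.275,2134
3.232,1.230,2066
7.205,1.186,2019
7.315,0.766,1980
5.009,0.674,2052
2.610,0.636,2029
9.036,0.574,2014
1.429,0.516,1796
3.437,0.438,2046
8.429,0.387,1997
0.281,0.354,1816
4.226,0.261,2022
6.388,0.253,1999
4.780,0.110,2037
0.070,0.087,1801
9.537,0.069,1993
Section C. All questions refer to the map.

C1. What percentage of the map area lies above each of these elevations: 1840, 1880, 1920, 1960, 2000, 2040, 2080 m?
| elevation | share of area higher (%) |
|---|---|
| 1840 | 97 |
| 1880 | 92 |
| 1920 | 90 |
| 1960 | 70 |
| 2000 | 49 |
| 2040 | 24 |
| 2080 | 6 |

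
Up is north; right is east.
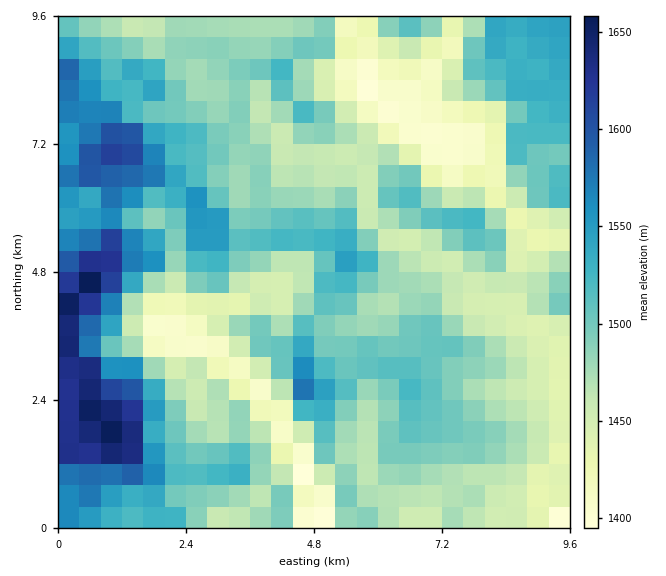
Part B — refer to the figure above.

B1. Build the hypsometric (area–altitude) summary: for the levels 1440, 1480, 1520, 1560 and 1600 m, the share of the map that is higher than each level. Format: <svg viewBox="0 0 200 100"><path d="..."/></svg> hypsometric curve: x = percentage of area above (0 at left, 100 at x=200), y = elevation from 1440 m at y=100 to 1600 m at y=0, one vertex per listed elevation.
<svg viewBox="0 0 200 100"><path d="M172 100l-60-25-58-25-30-25-12-25"/></svg>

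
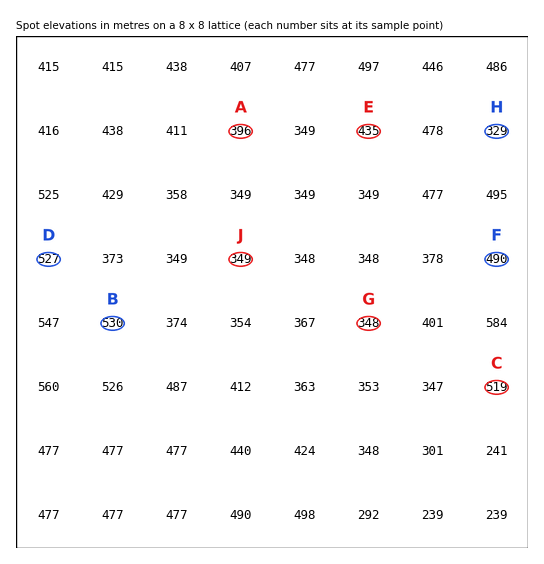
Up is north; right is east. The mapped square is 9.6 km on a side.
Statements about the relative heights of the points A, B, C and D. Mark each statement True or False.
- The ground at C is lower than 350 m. False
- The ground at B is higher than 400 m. True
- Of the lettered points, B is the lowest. False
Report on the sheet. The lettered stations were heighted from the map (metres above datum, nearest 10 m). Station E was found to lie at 440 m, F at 490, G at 350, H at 330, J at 350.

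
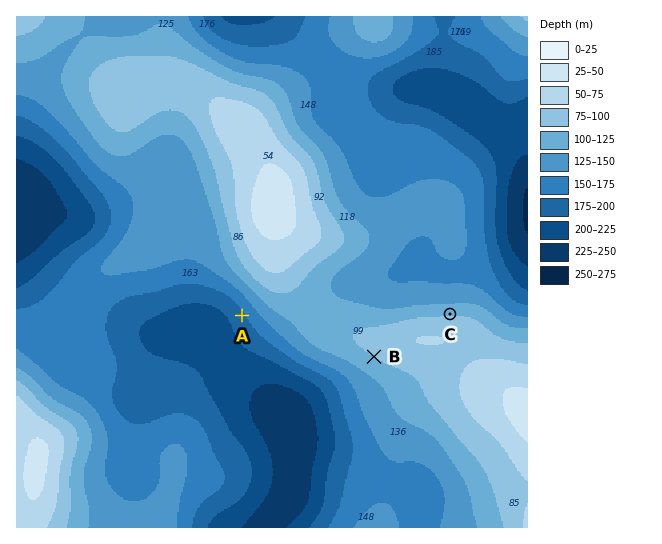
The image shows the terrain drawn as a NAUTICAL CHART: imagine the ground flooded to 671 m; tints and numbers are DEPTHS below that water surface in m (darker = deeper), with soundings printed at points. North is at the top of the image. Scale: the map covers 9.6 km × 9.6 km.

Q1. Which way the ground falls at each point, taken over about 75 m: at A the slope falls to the SW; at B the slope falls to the SW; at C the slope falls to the N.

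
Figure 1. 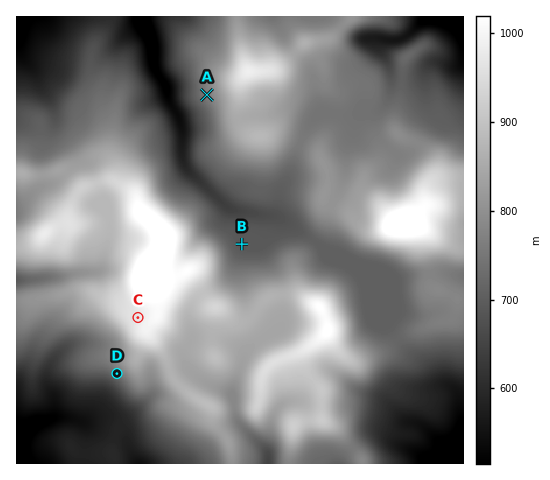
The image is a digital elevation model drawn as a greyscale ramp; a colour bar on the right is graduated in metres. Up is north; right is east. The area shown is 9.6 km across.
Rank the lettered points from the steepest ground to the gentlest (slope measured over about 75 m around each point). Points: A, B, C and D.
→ D A C B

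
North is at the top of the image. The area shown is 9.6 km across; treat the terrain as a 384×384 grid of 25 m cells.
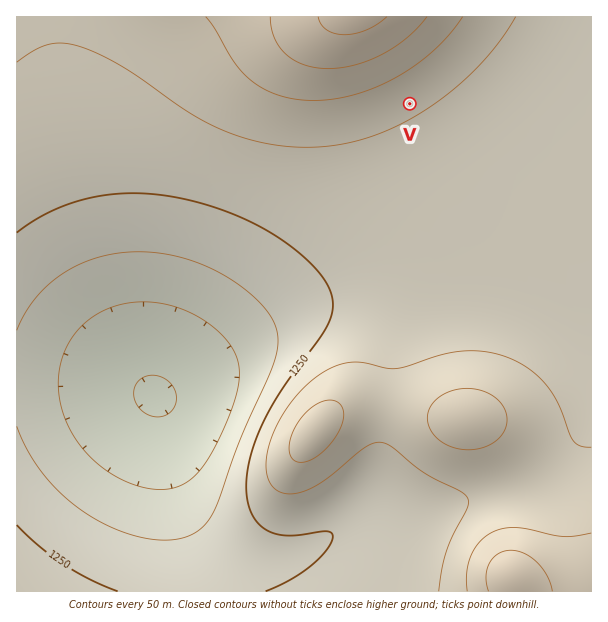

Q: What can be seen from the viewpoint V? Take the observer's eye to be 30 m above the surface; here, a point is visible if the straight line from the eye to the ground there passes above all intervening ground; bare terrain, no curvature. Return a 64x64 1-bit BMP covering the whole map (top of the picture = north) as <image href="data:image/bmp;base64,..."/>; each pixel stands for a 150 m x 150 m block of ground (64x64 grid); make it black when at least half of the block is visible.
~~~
<image width="64" height="64" href="data:image/bmp;base64,Qk0+AgAAAAAAAD4AAAAoAAAAQAAAAEAAAAABAAEAAAAAAAACAAATCwAAEwsAAAIAAAAAAAAA////AAAAAAD///AAAAAABv//8AAAAA4////wAAAAD/////gAAAAP////+AAAAAf////4AAAAAf////gAAAAAH////AAAAAAP///8AAAAAAf///wAAAAAB////AAAAAAH///+AAAAAAf///4AAAAAB////wAAAAAD//4PAAAAAAP/+AOAAAAAB//gAcAAAAAH/8AB/gAAAAf/gAD/4AAAB/8AAH/4D/AP/gAAf//////+AAA///////wAAB///////AAAH//////8AAAP//////gAAAf/////+AAAA//////4AAAD//////gAAAH/////+AAAAP/////4AAAA//////gAAAB/////+AAAAD/////8AAAAP/////wAAAA//////AAAAD/////+AAAAP/////4AAAA//////wAAAH//////gAAA//////+AAAH//////8AAAf//////wAAD///////AAAf//////wAAD//////8AAAP/////+AAAA//////AAAAD/////8AAAAH/////wAAAAP/////AAAAAf////8AAAAA/////wAAAAB/////AAAAAH////8AAAAAf////wAAAAA/////AAAAAD////8AAAAAP////wAAAAAf////AAAAAB////8AAAAAD////wAAAAAH////AAAAAAP///8AAAAAAP+H/w=="/>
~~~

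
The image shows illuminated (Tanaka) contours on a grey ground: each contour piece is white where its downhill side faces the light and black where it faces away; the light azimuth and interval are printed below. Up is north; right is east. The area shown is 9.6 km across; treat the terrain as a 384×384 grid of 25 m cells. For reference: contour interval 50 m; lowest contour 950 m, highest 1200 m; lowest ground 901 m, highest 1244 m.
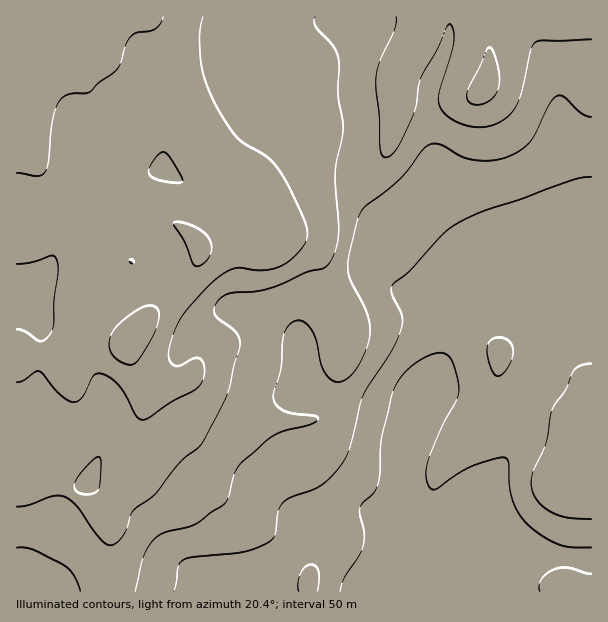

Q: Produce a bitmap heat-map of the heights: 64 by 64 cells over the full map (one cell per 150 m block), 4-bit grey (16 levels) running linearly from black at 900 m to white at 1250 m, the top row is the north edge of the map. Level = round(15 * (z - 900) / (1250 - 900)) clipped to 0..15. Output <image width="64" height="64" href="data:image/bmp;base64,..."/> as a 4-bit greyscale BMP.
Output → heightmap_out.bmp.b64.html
<image width="64" height="64" href="data:image/bmp;base64,Qk12CAAAAAAAAHYAAAAoAAAAQAAAAEAAAAABAAQAAAAAAAAIAAATCwAAEwsAABAAAAAAAAAAAAAAABEREQAiIiIAMzMzAERERABVVVUAZmZmAHd3dwCIiIgAmZmZAKqqqgC7u7sAzMzMAN3d3QDu7u4A////AGZmZmd3d3ZlVERDMzMzNERUQyERESIQABIhEAESIjIiZmZmZ3iHdmVUREMzMzM0RERDIRERIhABEhEAARIiIiJmZmZ3iIh3ZVREREQzMzREREMyEREhEREREQABEiIiImZmZ3eIiHdlVEREREREREREQzIhEREREREQAAERIiIiZmd3eIiIh2ZVVVVEREREREREMyIRERERERAAEREiIiJ3d3d4iZiHdmVVVVVVVEREREMzIhEREREREAAREiIiInd3d4iJmYh3ZmZmVVVVREREMzMiIREREREQAREiIzMzd3eIiJmZmId3d2ZmZVVEREMzMyIhEREhEREREiIzRESIiIiJmZmYiId3dmZmVUREQzMyIiERESIRERESI0RERJiIiJmZmZmIiHd3ZmZVVEREMzIiIRESIhERESI0RVVVmZmZmZmZmZiId3d2ZlVURERDMyIhERIiERERIjRVVVWpmZmZmZmZmYh3d3dmVVVVREQzMiEREiIiERIjRFVVVaqZmZiJmaqpmIh3d2ZlVVVVREMyIRESIiIiIiNEVVVVqqmZmYmZqqqZiIh3ZmZlVVVUQzMhERIzIiIiIzRVVVWqqqmZmZmqqpmIiId2ZmZlVVVEMyEREjMzIiIiNFVVVZqqqpmZmaqqqZmIh3dmZmZlVUQzIRESIzMzMiI0RVVVmqqqqZmZqqqqmZiId3ZmZmZlVDMhEBEjMzMzMjNFVVWaqqqqmZmqqqqpmIh3d2ZmZmZUMyIRESMzRDMzM0VVVaqqqqqZmaq6qqqZiHd3d2ZmZlRDIhEREjNEQzMzRFVVqqqqqqmaq7uqqpmId3d3ZmZmZUMiIRESM0REMzNEVVWqqqu6qZqru7uqqZiHd3ZmZmZlQzIhEREjNERDNERFVaqqq7uqqrvLu7uqmId3ZmZmZmVDMiERESI0REM0REVVqqq7u6qrvMy7u7qph3d2ZmZmZVQyIhERIjNERERERFW7q7zLurvMzLu7uqmId3ZmZmZmVDMiEREiNEREREREVbu7vMu7vMzMu7u6qYiHdmZmd3ZlQzIhEiI0RERERERFu7u8y7vN3cy7u7qpiId2ZmZ3d2ZUMyIiIzRERERERES7u7y7vN3t3LuruqmYh3ZmZnd3dlRDMiIjNEVERERERLu7u7u83u7cu6qqqZiHdmZmd3d2ZUMzMzM0REREMzMzu7u7u7ze7u3LqqqZmId3Zmd3d3ZlRDMzMzREREMzMzO6qru7vM3u7cuqqZmIh3dmZ3d3dmVEQzMzM0REMzMzM6qqu7u7zN3ty7qZmIiHd3d3eHd2ZUREMzMzMzMzMzMzqqq7zLu8zd3MuqmIiIh3d3eIh3ZVREQzMzMzMzMzMzOqqrvMy7zMzMzLqZiIiId3d4iHZlRERDMzMzMzMzMzM6qqu8zMzMzMzMy6mZmZiIiIiHdlVEREMzMzMzMzMzMzqqq7vMzMzMzMzMuqqqmZiIiIdlVUREQzMzMzMzMzMzOqqru7zMzdzMzNzLuquqqZmIh2VVVEREMzMzMzMzMzM7u7u7vMzd3MzM3cy7u7u6qZmHZVVVVERDMzMzMzMzMzu7u7u8zN3czMzd3Lu7vMuqqYdlVVVVREQzMzMzMzMzO7u7u7zMzMzMzd3cy7vMzLqql2VVVVVEREQzMzMzMzM7u7u7vMzMzMzN3dy7u8zMu6qYZlVVVVREREQzMzMzMzu7u7u8zMzMzd3dzLu7zMy7qph2VVVVVUREREMzMzMzO7u7u7zM3d3d3czLu7vMzLqqmHZlVVVVVUREREMzMzM8zMy7zM3d3MzMy7u7vMzLuqmYdmZVVVVVVUREREMzMzzMzMzMzdzMzMu7u7vMzMu6qZh3ZmVVVVVVVVREREQzPMzMzMzMzMu7u7u7vMzMu6qpmHd3ZmVVVVVVVVVERERN3dzMu8zLu7u7u7vMzMy7qqmYd3d2ZmZmZVVVVVVURE3d3Mu7u7u7u7u7vMzMy7qqqZh4iIdmZmZmZmZmVVVVTd3cy7u7u7u7u7vMzMy7qqqqmHiIiHZmZmZmZmZmVVVd3dzLu7u7u7u7vMzMy7qqqqqYeIiYd2ZmZ3d2ZmZmVV7t3My7u8u7u7vMzMu7qqqqqpiHiZmHZmd3d3d2ZmZmbu7czMzMzMu7vMzMu6qqqqu6mIiJmYd3d3iIh3dmZmZu7t3MzMzMy7u8zMy6qpqqq6qYiImZmHd4iIiId3ZmZm7u3czMzMzMu7zMy6qZmaqqqpiIiZmYiImZmZiHdmZmbu7dzM3czMy7vMzLqZmZmqqqmIiJmZiImaqqqYh3ZmZ+7t3d3d3MzLu8zLqpmZmaqqqYiImZmYiaq7uqmHdmZ37u3d3d3czMy7zLupmZmZqqqZiIiZmZiJqru7qYd3Z3fu7t3d3d3MzMzMuqmZmZmqqpmIiJqpmImau7upiHd3d+7u3d3d3dzMzMy6qZmZmaqqmYiImqmYiZqru6qYd3d37u7t3d3d3MzMy7qpmZmaqqqZiIiaqpmImau7qpiHd3fu7u7e7d3czMzLuqmZmZqqqpmIeImqqZiZq7upmIiIiO7u7u7u3dzMzLu6qZmZmqqpmYh3iaqpmJmqu6mZiIiI7u7u7u7t3dzMu7qqmZmZmZmYh3eImqqZmaq6qZmZmZnu7u7u7u3d3cy7uqqZmZmZmYiHd3iaqpmZqqqpmZmZme7t7u//7t3d3Mu6qpmZmZmYiId3eJqqmZmqqqmZmZmZ"/>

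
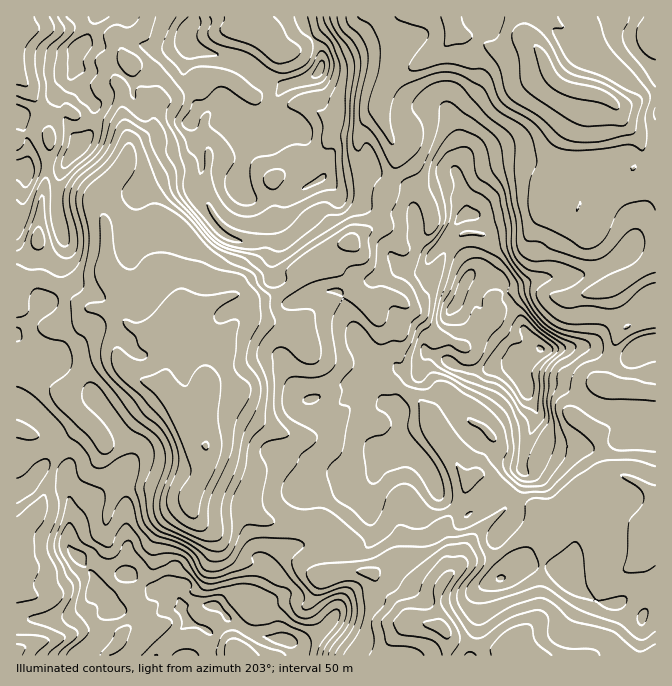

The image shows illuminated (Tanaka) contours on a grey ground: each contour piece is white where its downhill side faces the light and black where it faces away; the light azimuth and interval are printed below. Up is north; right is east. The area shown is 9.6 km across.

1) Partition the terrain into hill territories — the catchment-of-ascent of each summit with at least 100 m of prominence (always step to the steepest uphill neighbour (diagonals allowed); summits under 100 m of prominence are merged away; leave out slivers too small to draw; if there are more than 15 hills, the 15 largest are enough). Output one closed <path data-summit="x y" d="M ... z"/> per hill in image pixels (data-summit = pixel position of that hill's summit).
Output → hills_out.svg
<path data-summit="540 348" d="M655 16l-203 0 2 16-6 11-11 10-33 20-16 15-7 12 0 17 13 30 2 20-5 20-10 20-3 15-8 7-13 7-7 7-25 8-26 19-3 12-8 7-24 10-17 0-12-5-13 4-7-19-11-3-15 0-6 7-1 18-1-18-4-4-18-3-22 17-11 4 2 16-3 8-11-8-16-5-11 0-7-4-20-18-16-7-16 0-12 8 0 78 11 3 18 15 22 11 4 11 27 28 4 0 38-27 20-18 5 0 9 12 5 15 12 20 15 12 0 23-12 23 3 5 27 6 26 2 7 10 10 5 51 3 9 4 13 10 6 7 0 23 2 3 24 2 7 19 13 7 18 20 15 5 15 2 4 4 4 7-1 19 208 0z"/><path data-summit="320 70" d="M450 16l-301 0-11 17-13 5-4 4 0 8 10 13-2 7-10 12 4 35 6 25-1 13-5 10-25 27-1 14-2-3-10-4-41 0-3 3-3 28 0 45 10 8 16 5 16 16 7 4 11 0 16 5 11 8 3-8-2-16 11-4 22-17 18 3 4 4 1 18 1-18 6-7 15 0 11 3 7 19 13-4 12 5 17 0 24-10 8-7 3-12 6-6 27-16 18-5 28-21 3-15 10-20 5-20-2-20-13-30 0-17 7-12 16-15 33-20 11-10 6-11z"/><path data-summit="187 655" d="M24 366l-8 1 0 187 7 13-2 17-5 8 1 64 429-1 2-18-4-7-4-4-15-2-15-5-18-20-13-7-7-19-24-2-2-3 0-23-6-7-13-10-9-4-51-3-10-5-7-10-26-2-29-8-1 2 12-28 0-23-15-12-12-20-5-15-9-12-5 0-20 18-38 27-4 0-27-28-4-11-12-5z"/><path data-summit="80 47" d="M147 16l-131 1 0 58 13 13 19 35 1 9 0 26-6 34 1 7 41 0 10 4 1-8 5-8 22-22 5-10 1-13-6-25-4-35 10-12 2-7-10-13 0-8 20-12 7-12z"/><path data-summit="25 170" d="M18 76l-2 1 1 209 11-7 13-1-3-3 0-45 3-30 8-42-1-35-19-35z"/>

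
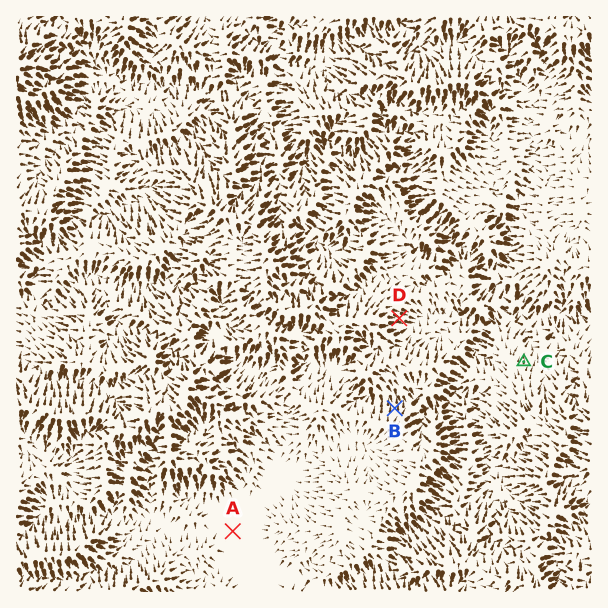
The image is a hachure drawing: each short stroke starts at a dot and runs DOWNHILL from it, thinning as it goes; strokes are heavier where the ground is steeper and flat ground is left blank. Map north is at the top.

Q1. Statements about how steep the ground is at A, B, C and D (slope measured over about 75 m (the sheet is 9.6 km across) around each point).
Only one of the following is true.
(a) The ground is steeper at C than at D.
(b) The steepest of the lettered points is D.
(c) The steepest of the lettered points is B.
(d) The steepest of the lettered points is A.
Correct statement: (c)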